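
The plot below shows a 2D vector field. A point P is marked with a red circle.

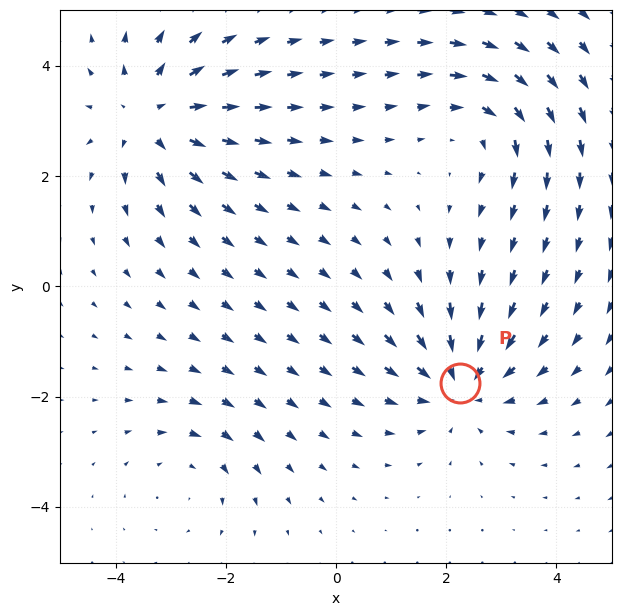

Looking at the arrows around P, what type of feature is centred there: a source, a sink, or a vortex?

sink

At P (2.2, -1.8) the arrows converge inward. Divergence about -4, curl ≈0 — negative divergence with near-zero curl is a sink.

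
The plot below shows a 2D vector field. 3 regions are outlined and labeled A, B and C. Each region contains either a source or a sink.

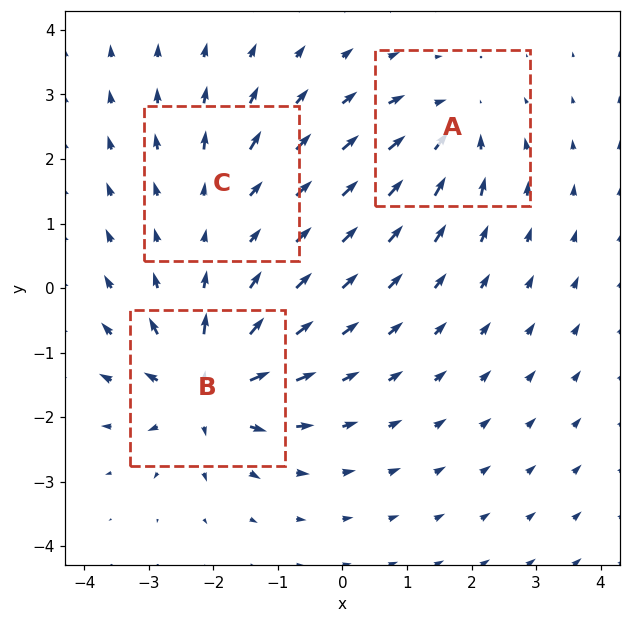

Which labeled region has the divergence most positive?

B

Divergence at each region's feature centre — A: about -4, B: about +6, C: about +2. Region B is most positive.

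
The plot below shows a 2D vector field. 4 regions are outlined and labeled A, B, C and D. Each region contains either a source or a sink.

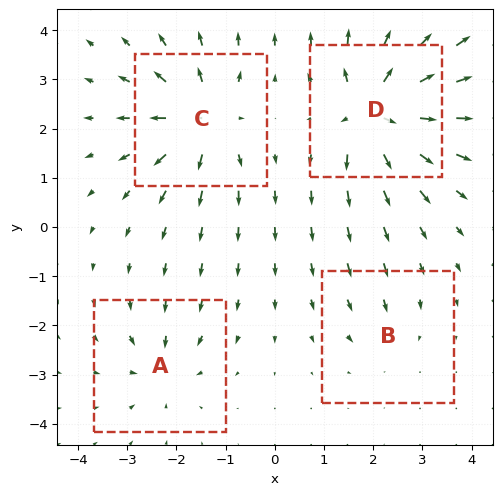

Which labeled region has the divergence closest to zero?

Divergence at each region's feature centre — A: about -4, B: about -3, C: about +6, D: about +8. Region B is closest to zero.

B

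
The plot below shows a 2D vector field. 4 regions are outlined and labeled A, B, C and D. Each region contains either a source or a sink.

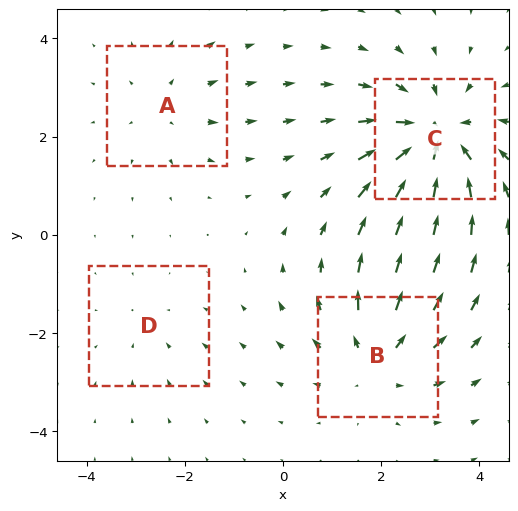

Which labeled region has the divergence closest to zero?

Divergence at each region's feature centre — A: about +3, B: about +4, C: about -6, D: about -2. Region D is closest to zero.

D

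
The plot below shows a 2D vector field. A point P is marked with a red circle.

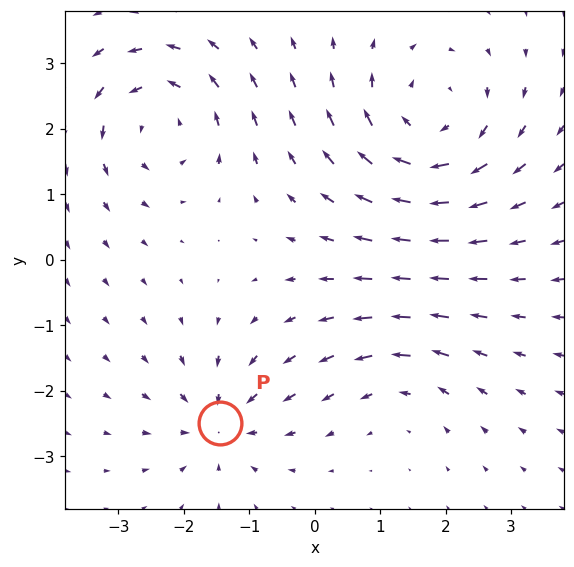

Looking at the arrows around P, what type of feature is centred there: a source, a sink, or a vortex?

At P (-1.4, -2.5) the arrows converge inward. Divergence about -4, curl ≈0 — negative divergence with near-zero curl is a sink.

sink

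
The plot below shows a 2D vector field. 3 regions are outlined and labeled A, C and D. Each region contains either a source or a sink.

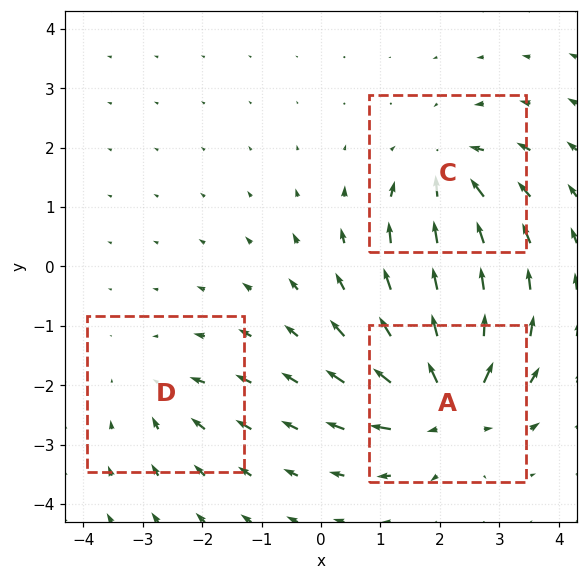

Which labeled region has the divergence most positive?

Divergence at each region's feature centre — A: about +6, C: about -4, D: about -2. Region A is most positive.

A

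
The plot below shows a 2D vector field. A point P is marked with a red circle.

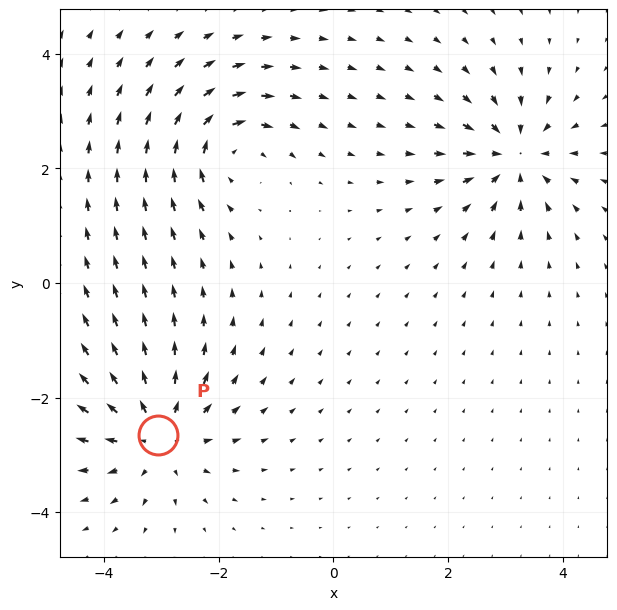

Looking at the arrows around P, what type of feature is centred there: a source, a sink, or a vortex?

source

At P (-3.1, -2.6) the arrows spread outward. Divergence about +5, curl ≈0 — positive divergence with near-zero curl is a source.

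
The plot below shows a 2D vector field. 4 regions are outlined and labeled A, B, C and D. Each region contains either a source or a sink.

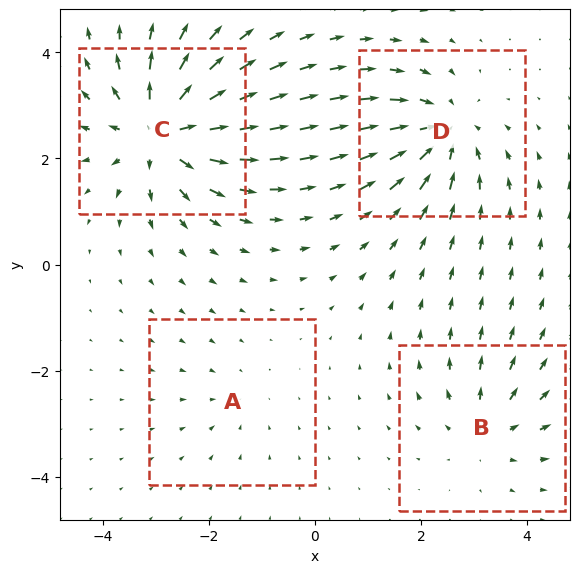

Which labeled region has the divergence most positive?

C

Divergence at each region's feature centre — A: about -2, B: about +4, C: about +8, D: about -6. Region C is most positive.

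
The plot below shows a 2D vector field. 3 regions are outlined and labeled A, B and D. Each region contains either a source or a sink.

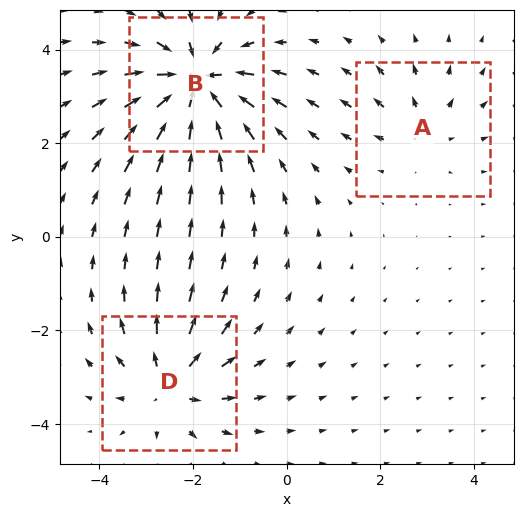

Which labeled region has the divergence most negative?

Divergence at each region's feature centre — A: about +2, B: about -6, D: about +4. Region B is most negative.

B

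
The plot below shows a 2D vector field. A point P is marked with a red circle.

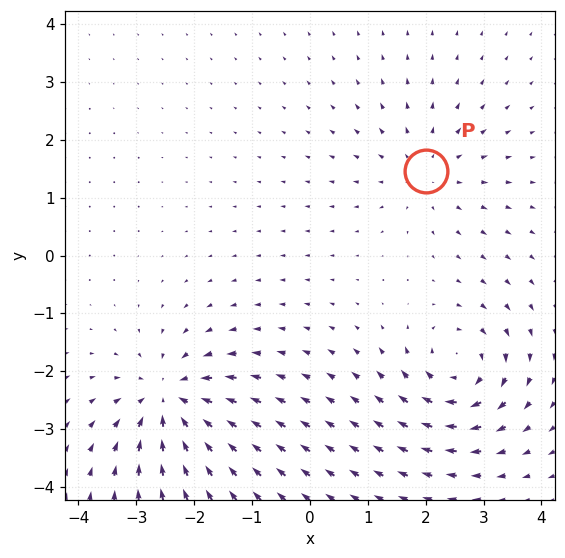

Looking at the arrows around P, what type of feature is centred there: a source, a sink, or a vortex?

At P (2.0, 1.5) the arrows spread outward. Divergence about +3, curl ≈0 — positive divergence with near-zero curl is a source.

source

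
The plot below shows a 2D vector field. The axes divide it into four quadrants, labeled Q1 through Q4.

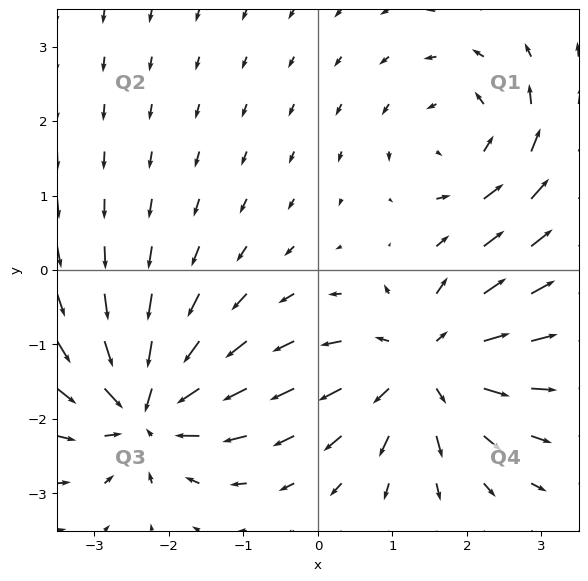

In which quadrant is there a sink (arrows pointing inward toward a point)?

The sink sits at approximately (-2.3, -1.9), which lies in quadrant Q3. The divergence there is about -6, negative as expected for a sink.

Q3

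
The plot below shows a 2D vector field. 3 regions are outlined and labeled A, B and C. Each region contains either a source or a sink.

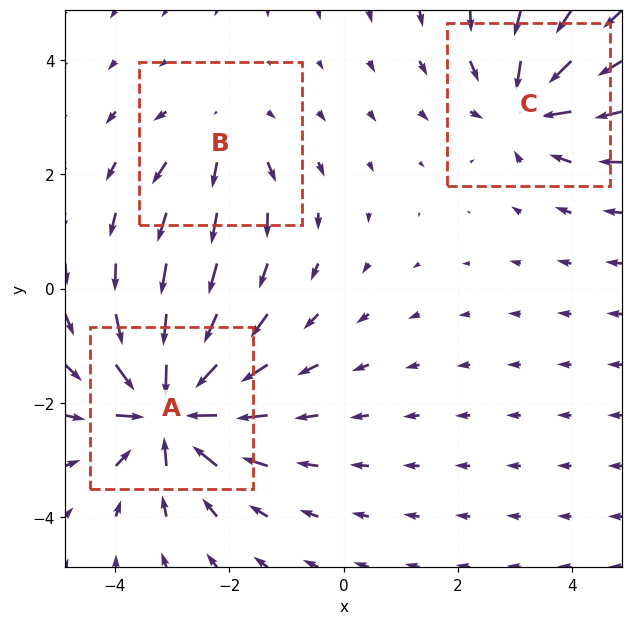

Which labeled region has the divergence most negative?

A

Divergence at each region's feature centre — A: about -6, B: about +2, C: about -4. Region A is most negative.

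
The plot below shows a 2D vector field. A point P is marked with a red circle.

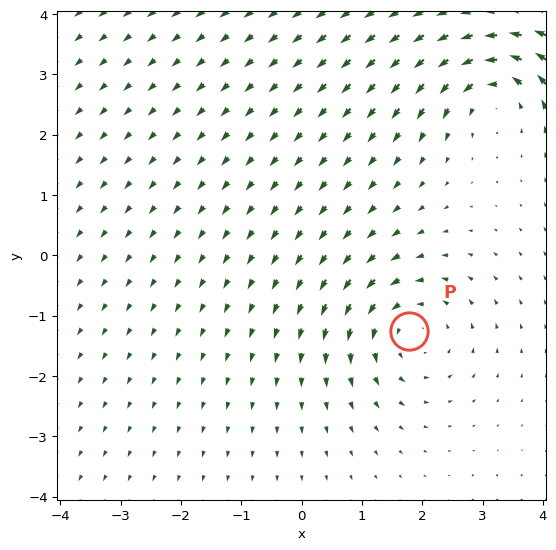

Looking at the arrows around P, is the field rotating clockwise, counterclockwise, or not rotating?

Near P at (1.8, -1.3) the arrows circulate counterclockwise. The curl (z-component) there is about +4; positive curl means counterclockwise rotation.

counterclockwise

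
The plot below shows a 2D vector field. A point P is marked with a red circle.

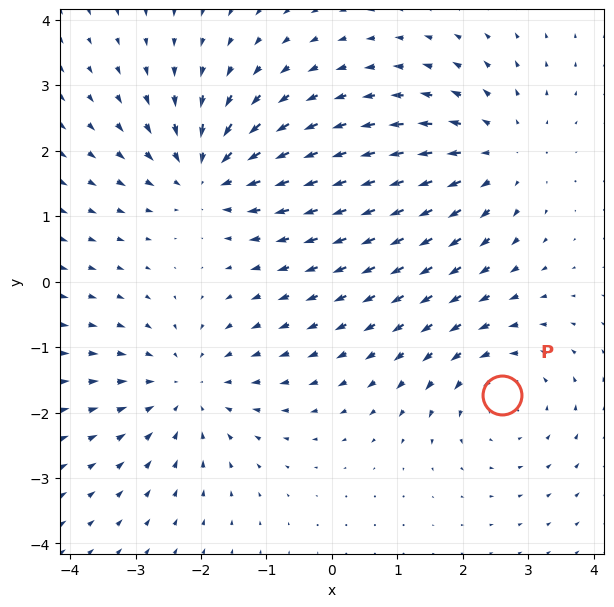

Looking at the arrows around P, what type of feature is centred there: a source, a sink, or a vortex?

vortex

At P (2.6, -1.7) the arrows circulate counterclockwise. Divergence ≈0, curl about +3 — near-zero divergence with nonzero curl is a vortex.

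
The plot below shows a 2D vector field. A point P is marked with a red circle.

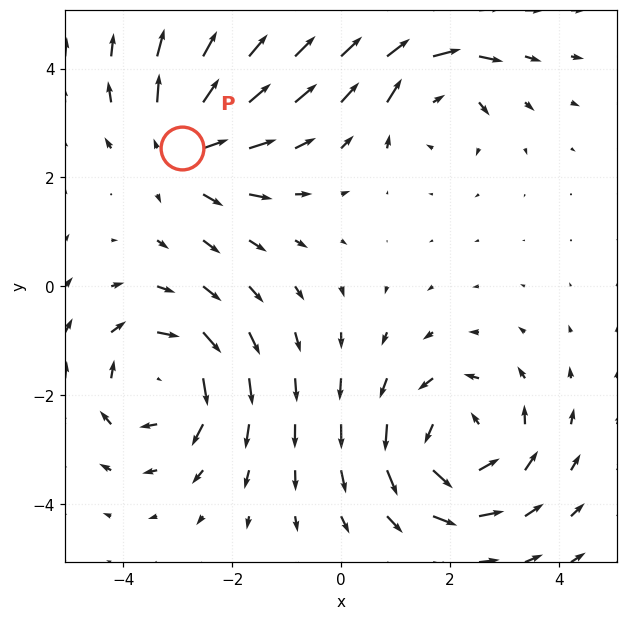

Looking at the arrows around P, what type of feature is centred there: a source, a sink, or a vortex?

At P (-2.9, 2.5) the arrows spread outward. Divergence about +4, curl ≈0 — positive divergence with near-zero curl is a source.

source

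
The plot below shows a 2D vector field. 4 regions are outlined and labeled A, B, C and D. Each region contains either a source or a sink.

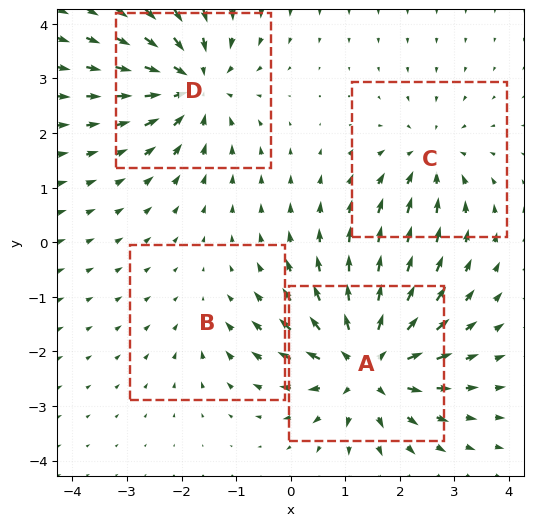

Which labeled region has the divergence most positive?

A

Divergence at each region's feature centre — A: about +7, B: about -2, C: about -4, D: about -6. Region A is most positive.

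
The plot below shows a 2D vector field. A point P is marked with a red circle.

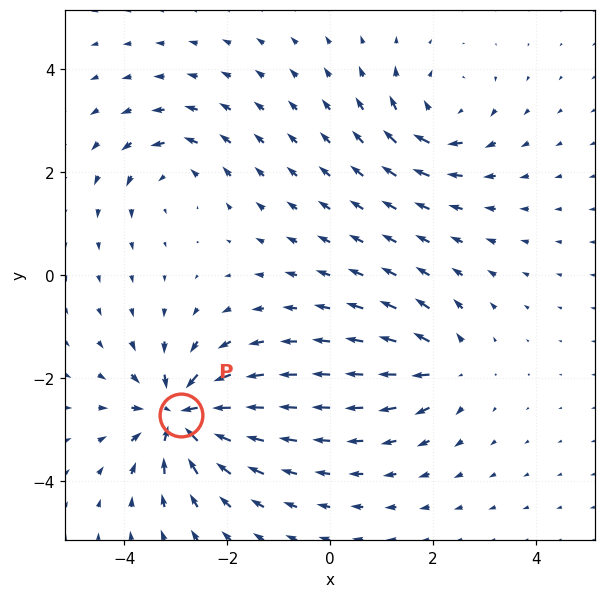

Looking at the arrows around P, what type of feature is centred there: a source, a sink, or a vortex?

sink

At P (-2.9, -2.7) the arrows converge inward. Divergence about -7, curl ≈0 — negative divergence with near-zero curl is a sink.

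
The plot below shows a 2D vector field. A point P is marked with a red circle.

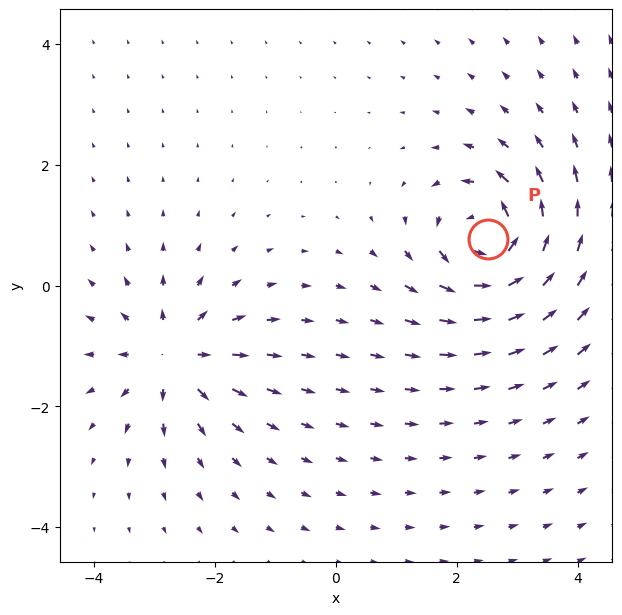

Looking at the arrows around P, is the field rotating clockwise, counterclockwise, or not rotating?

counterclockwise

Near P at (2.5, 0.8) the arrows circulate counterclockwise. The curl (z-component) there is about +5; positive curl means counterclockwise rotation.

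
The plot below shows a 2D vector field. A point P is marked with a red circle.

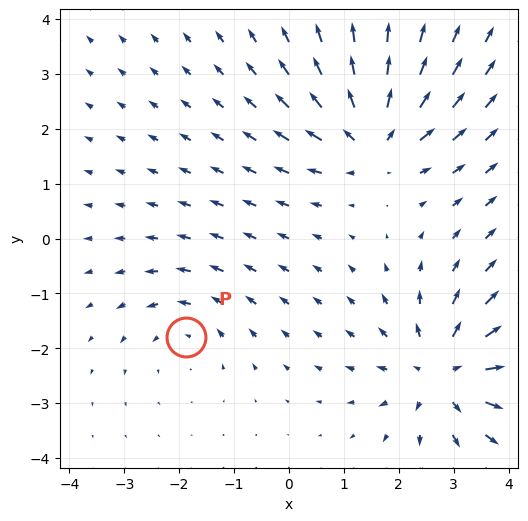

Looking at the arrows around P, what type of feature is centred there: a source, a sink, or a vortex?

At P (-1.9, -1.8) the arrows circulate counterclockwise. Divergence ≈0, curl about +3 — near-zero divergence with nonzero curl is a vortex.

vortex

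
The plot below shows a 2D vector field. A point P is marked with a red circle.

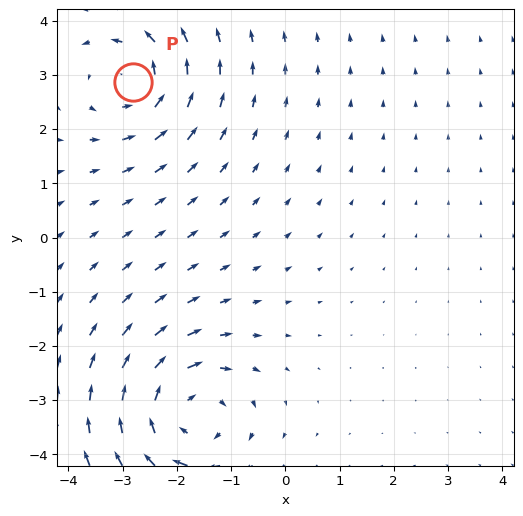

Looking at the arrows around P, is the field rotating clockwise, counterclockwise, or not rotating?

Near P at (-2.8, 2.9) the arrows circulate counterclockwise. The curl (z-component) there is about +4; positive curl means counterclockwise rotation.

counterclockwise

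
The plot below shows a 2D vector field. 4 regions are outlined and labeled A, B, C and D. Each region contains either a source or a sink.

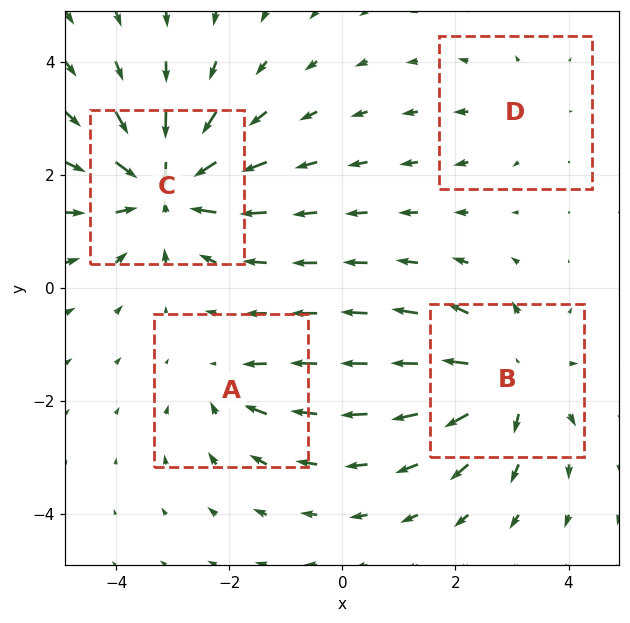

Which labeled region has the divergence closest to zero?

Divergence at each region's feature centre — A: about -3, B: about +5, C: about -7, D: about +2. Region D is closest to zero.

D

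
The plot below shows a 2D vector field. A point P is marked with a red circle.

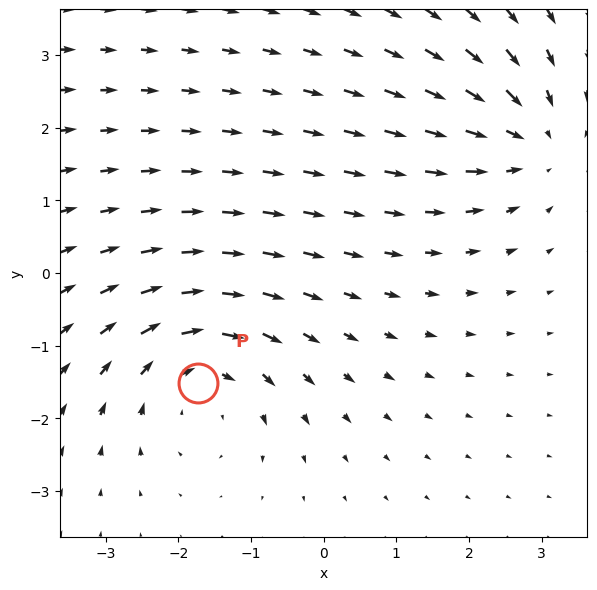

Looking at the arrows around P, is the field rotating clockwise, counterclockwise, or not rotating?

Near P at (-1.7, -1.5) the arrows circulate clockwise. The curl (z-component) there is about -4; negative curl means clockwise rotation.

clockwise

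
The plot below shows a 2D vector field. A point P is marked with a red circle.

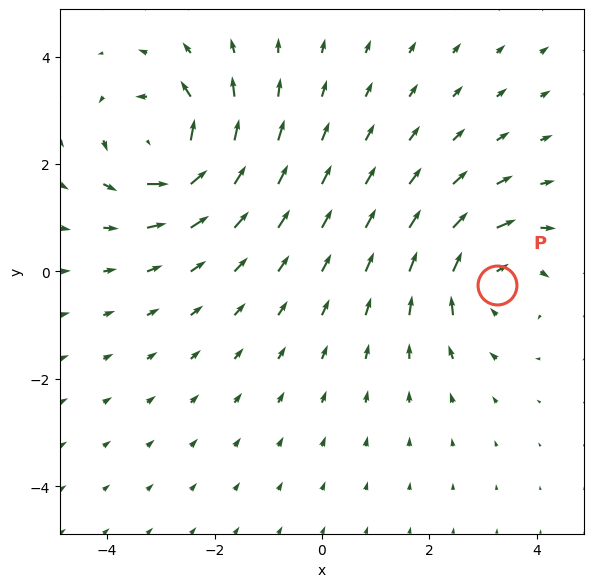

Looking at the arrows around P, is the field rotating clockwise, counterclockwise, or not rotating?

Near P at (3.3, -0.2) the arrows circulate clockwise. The curl (z-component) there is about -3; negative curl means clockwise rotation.

clockwise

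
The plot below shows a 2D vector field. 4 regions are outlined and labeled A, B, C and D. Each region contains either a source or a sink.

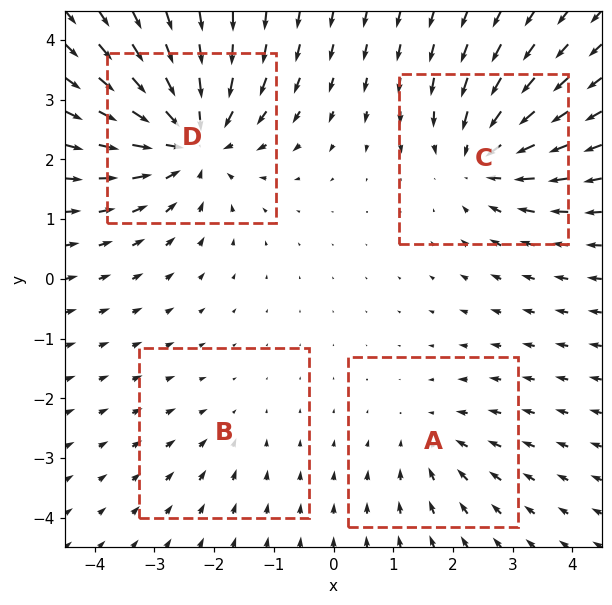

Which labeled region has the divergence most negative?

D

Divergence at each region's feature centre — A: about -3, B: about -2, C: about -5, D: about -7. Region D is most negative.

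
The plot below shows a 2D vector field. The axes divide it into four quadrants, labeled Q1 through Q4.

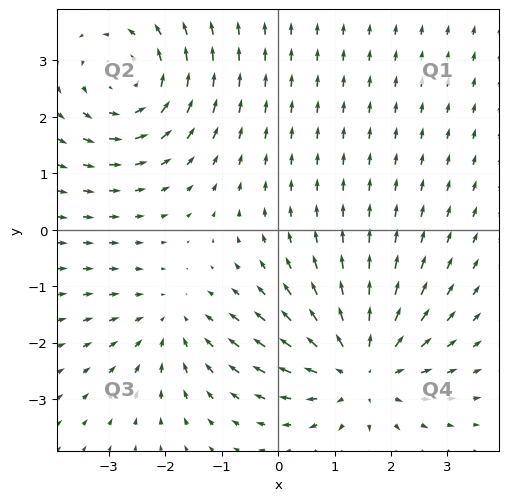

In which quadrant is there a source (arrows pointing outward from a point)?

The source sits at approximately (1.5, -2.5), which lies in quadrant Q4. The divergence there is about +4, positive as expected for a source.

Q4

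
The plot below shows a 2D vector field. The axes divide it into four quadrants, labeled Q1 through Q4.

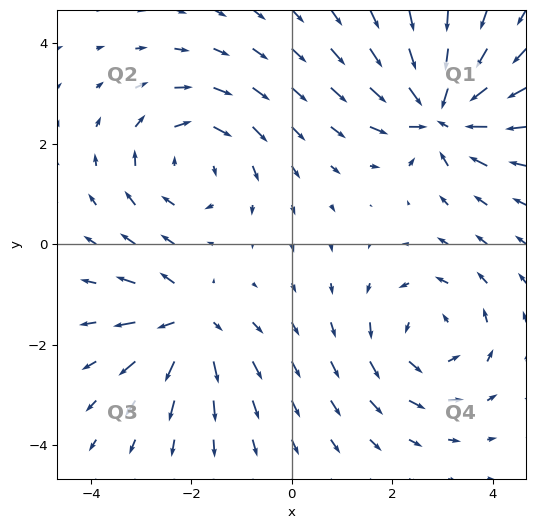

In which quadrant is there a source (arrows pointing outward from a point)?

Q3

The source sits at approximately (-2.0, -1.6), which lies in quadrant Q3. The divergence there is about +4, positive as expected for a source.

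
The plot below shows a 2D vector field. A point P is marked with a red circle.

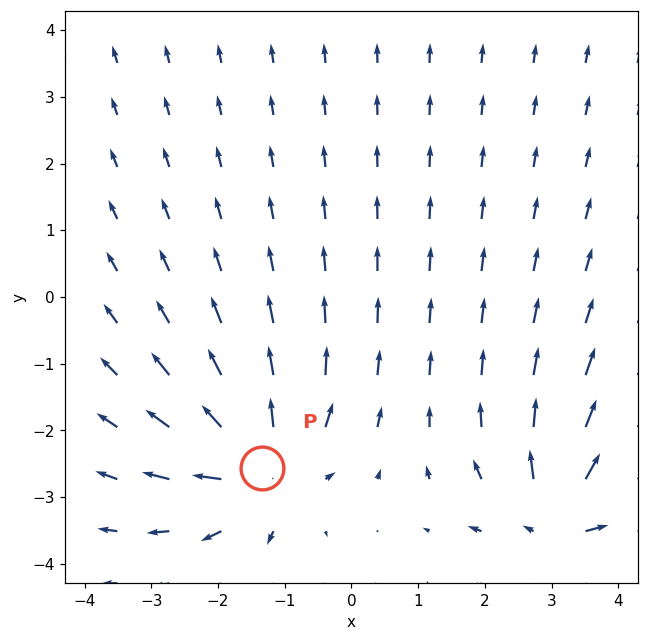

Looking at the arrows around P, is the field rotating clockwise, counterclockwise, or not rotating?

Near P at (-1.3, -2.6) the arrows show no circulation. The curl there is ≈0.

not rotating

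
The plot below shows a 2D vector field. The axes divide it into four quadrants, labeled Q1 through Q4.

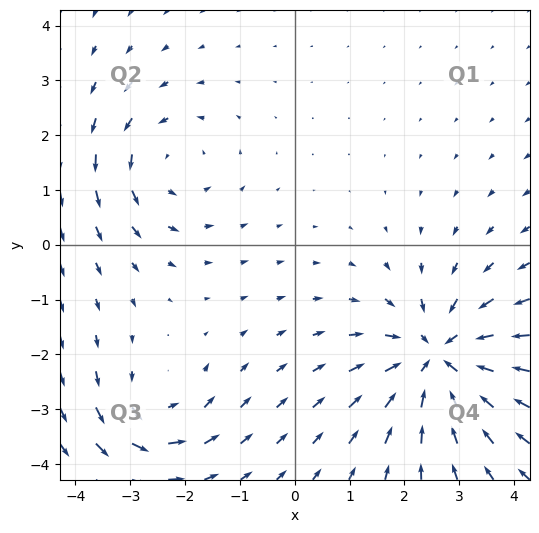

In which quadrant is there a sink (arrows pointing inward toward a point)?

Q4

The sink sits at approximately (2.6, -2.1), which lies in quadrant Q4. The divergence there is about -5, negative as expected for a sink.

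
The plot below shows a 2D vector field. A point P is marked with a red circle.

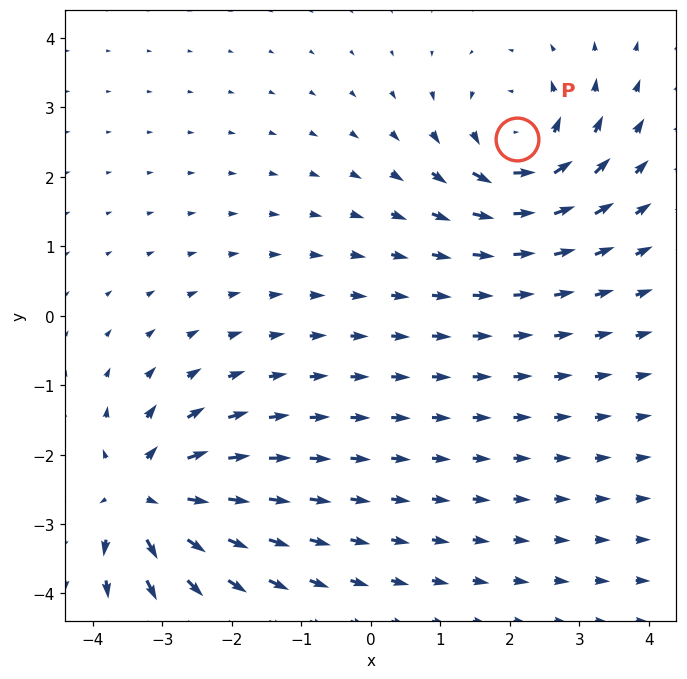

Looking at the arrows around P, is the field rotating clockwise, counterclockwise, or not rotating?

Near P at (2.1, 2.5) the arrows circulate counterclockwise. The curl (z-component) there is about +4; positive curl means counterclockwise rotation.

counterclockwise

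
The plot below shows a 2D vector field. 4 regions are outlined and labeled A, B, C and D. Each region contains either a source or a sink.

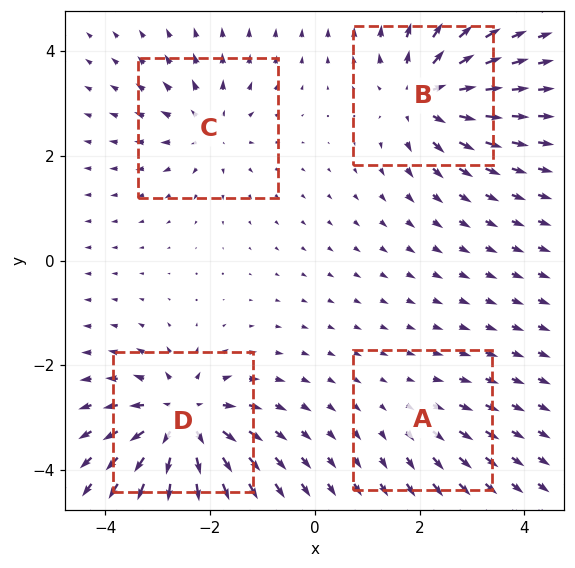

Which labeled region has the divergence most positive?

Divergence at each region's feature centre — A: about +2, B: about +6, C: about +4, D: about +8. Region D is most positive.

D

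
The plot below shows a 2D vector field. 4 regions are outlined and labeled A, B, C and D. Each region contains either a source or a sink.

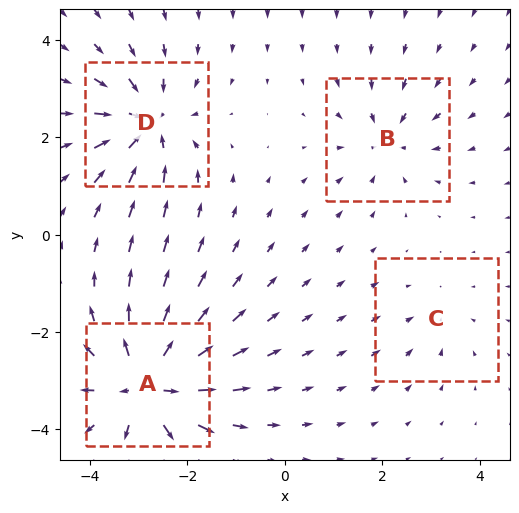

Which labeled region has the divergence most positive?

A

Divergence at each region's feature centre — A: about +8, B: about -4, C: about -2, D: about -6. Region A is most positive.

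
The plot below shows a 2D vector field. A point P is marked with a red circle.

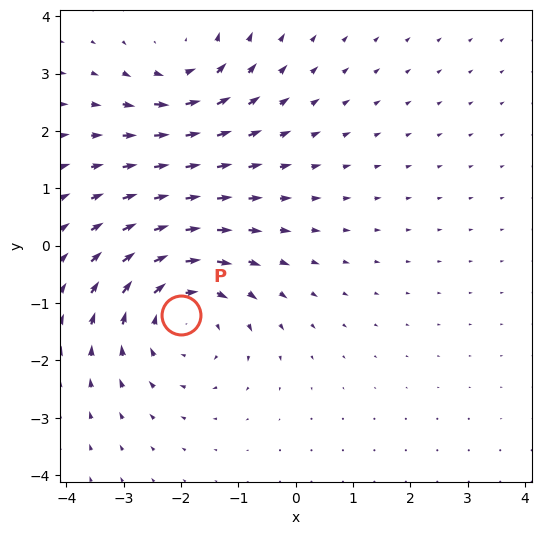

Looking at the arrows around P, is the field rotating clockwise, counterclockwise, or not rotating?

clockwise

Near P at (-2.0, -1.2) the arrows circulate clockwise. The curl (z-component) there is about -4; negative curl means clockwise rotation.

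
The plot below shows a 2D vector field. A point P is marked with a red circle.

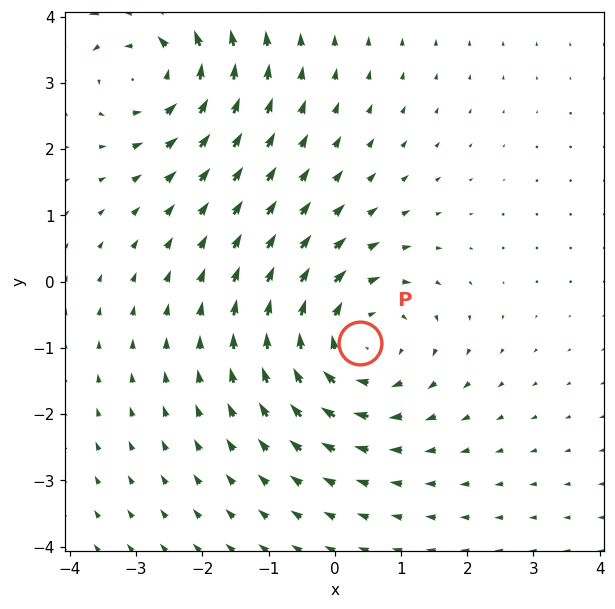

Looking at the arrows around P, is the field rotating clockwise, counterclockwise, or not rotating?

Near P at (0.4, -0.9) the arrows circulate clockwise. The curl (z-component) there is about -4; negative curl means clockwise rotation.

clockwise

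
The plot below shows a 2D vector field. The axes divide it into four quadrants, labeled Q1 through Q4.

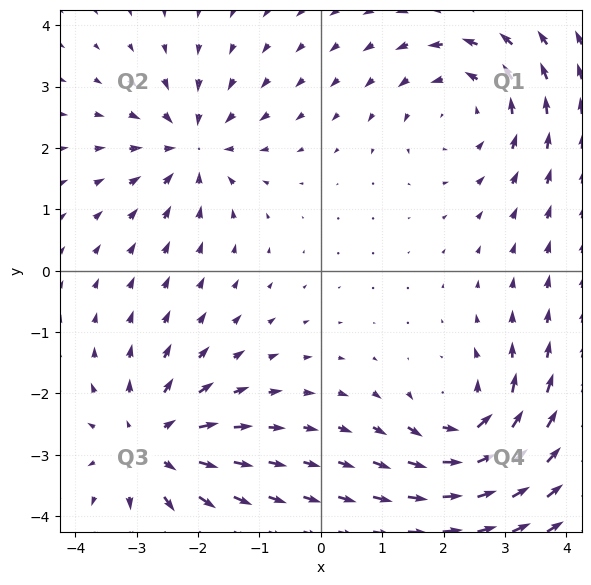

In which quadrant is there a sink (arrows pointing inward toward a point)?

The sink sits at approximately (-2.1, 2.0), which lies in quadrant Q2. The divergence there is about -4, negative as expected for a sink.

Q2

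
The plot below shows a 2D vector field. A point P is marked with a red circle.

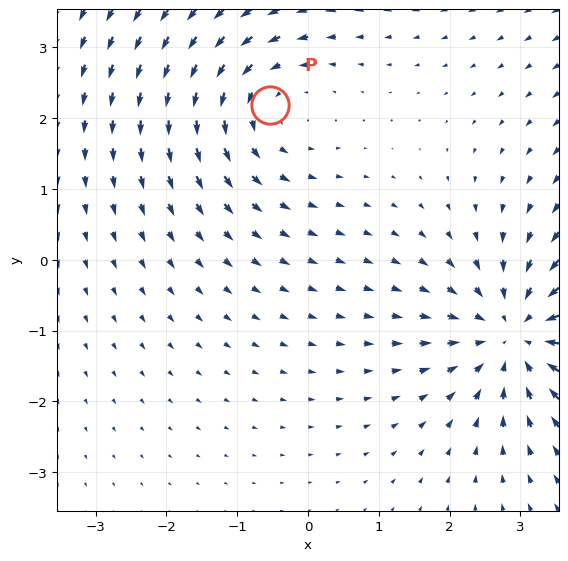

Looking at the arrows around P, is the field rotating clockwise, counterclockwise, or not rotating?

counterclockwise

Near P at (-0.5, 2.2) the arrows circulate counterclockwise. The curl (z-component) there is about +3; positive curl means counterclockwise rotation.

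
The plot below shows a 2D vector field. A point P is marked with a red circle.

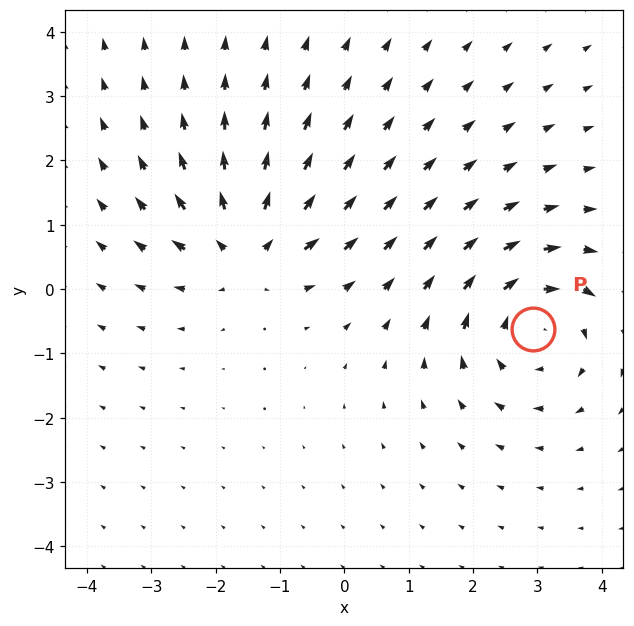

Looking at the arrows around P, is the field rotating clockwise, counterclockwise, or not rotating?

Near P at (2.9, -0.6) the arrows circulate clockwise. The curl (z-component) there is about -4; negative curl means clockwise rotation.

clockwise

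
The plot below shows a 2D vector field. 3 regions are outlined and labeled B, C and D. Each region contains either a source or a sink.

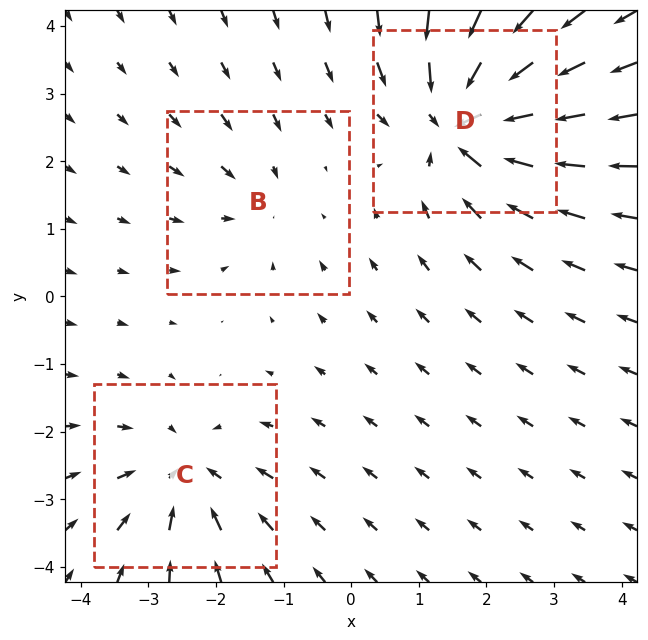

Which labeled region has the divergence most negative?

D

Divergence at each region's feature centre — B: about -2, C: about -3, D: about -5. Region D is most negative.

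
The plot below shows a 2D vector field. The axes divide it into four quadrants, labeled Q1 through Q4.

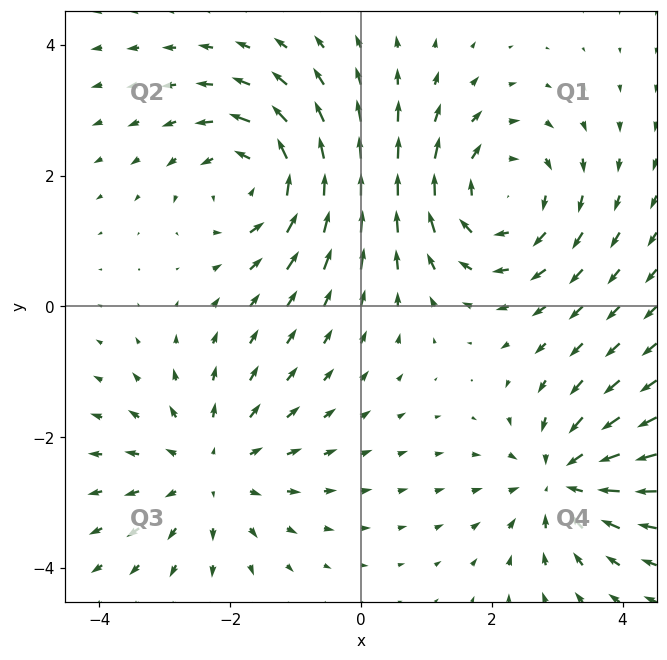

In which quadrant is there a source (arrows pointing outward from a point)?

The source sits at approximately (-2.3, -2.5), which lies in quadrant Q3. The divergence there is about +3, positive as expected for a source.

Q3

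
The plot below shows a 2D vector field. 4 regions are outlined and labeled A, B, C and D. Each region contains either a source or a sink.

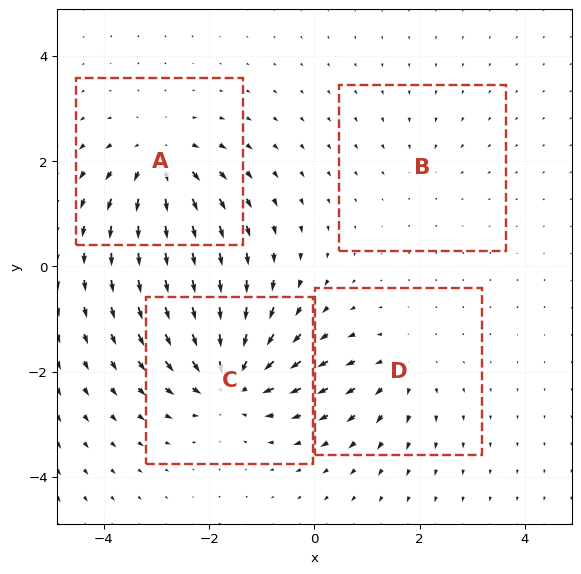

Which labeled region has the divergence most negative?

Divergence at each region's feature centre — A: about +6, B: about -2, C: about -7, D: about +4. Region C is most negative.

C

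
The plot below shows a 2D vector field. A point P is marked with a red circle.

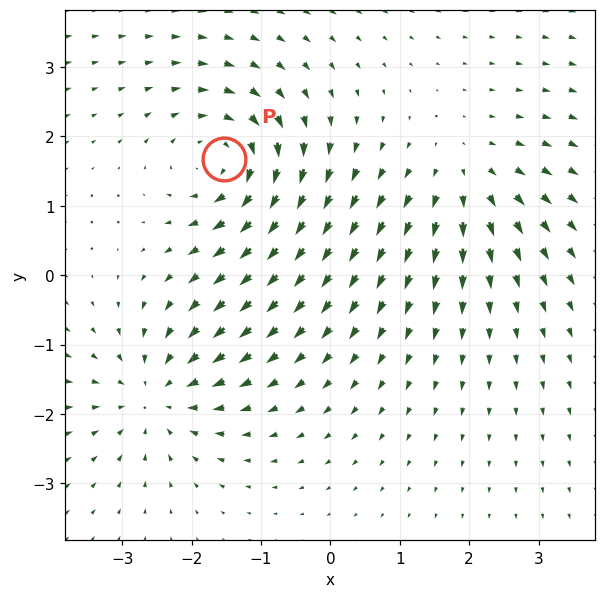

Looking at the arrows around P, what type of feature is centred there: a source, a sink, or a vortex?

vortex

At P (-1.5, 1.7) the arrows circulate clockwise. Divergence ≈0, curl about -6 — near-zero divergence with nonzero curl is a vortex.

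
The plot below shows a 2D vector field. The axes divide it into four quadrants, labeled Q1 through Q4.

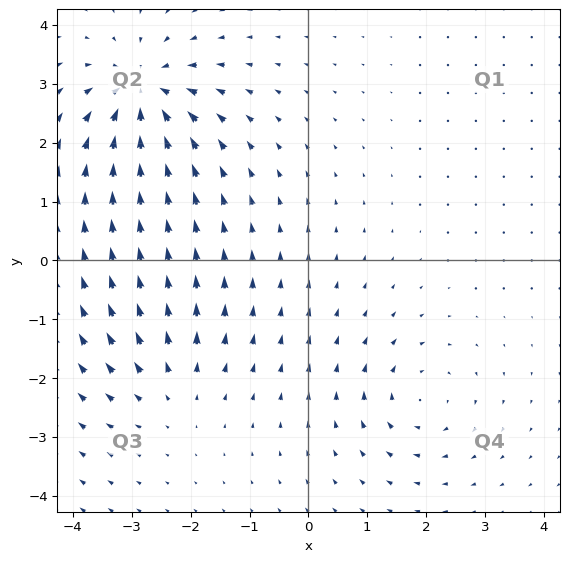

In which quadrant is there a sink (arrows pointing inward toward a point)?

The sink sits at approximately (-2.8, 2.9), which lies in quadrant Q2. The divergence there is about -6, negative as expected for a sink.

Q2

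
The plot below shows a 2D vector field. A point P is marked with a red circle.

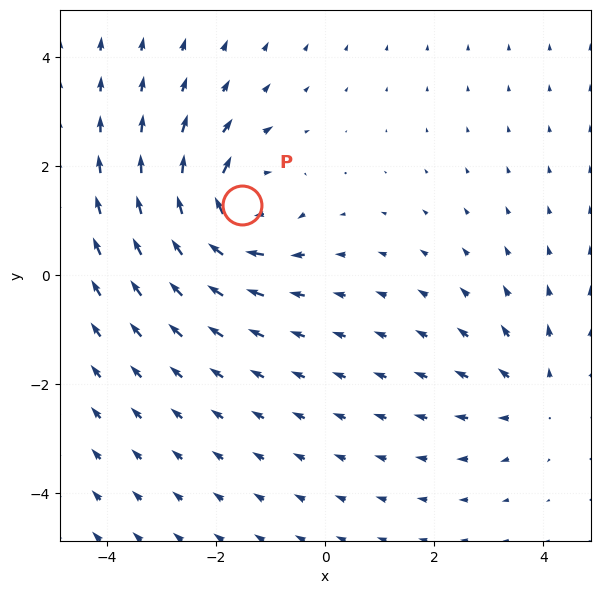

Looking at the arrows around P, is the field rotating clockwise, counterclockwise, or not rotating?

clockwise

Near P at (-1.5, 1.3) the arrows circulate clockwise. The curl (z-component) there is about -5; negative curl means clockwise rotation.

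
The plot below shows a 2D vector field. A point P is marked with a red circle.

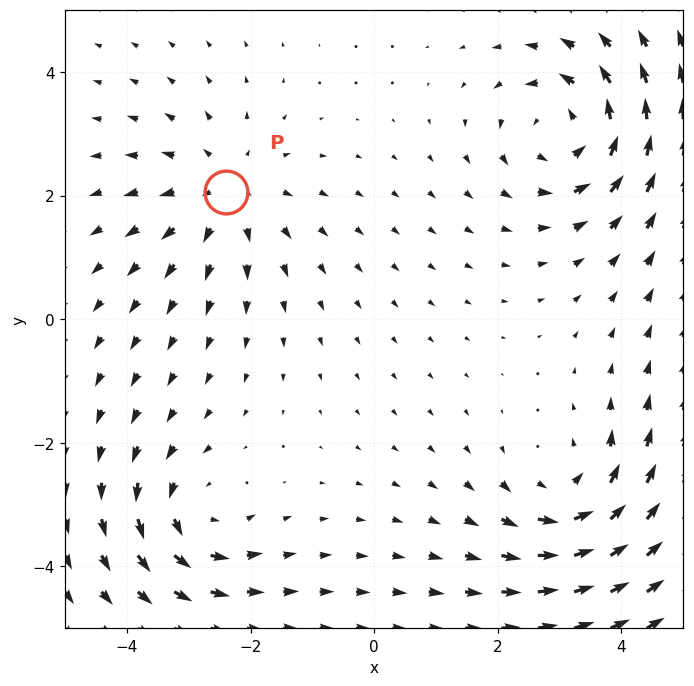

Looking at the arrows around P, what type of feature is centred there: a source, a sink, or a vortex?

At P (-2.4, 2.1) the arrows spread outward. Divergence about +3, curl ≈0 — positive divergence with near-zero curl is a source.

source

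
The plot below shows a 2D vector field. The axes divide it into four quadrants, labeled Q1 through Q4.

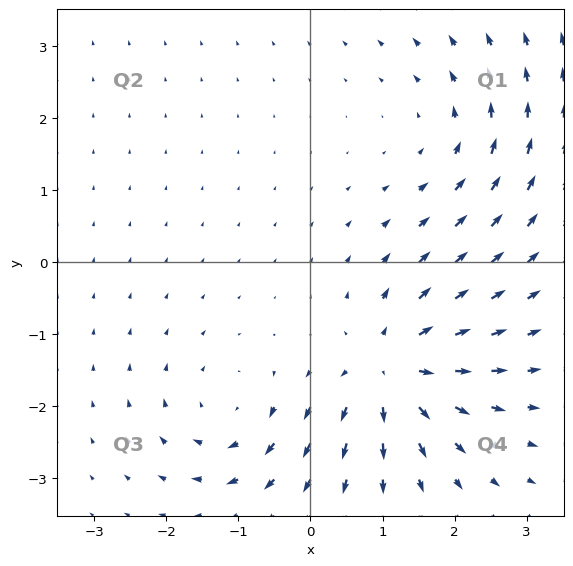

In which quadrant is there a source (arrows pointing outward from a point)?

Q4

The source sits at approximately (1.1, -1.5), which lies in quadrant Q4. The divergence there is about +6, positive as expected for a source.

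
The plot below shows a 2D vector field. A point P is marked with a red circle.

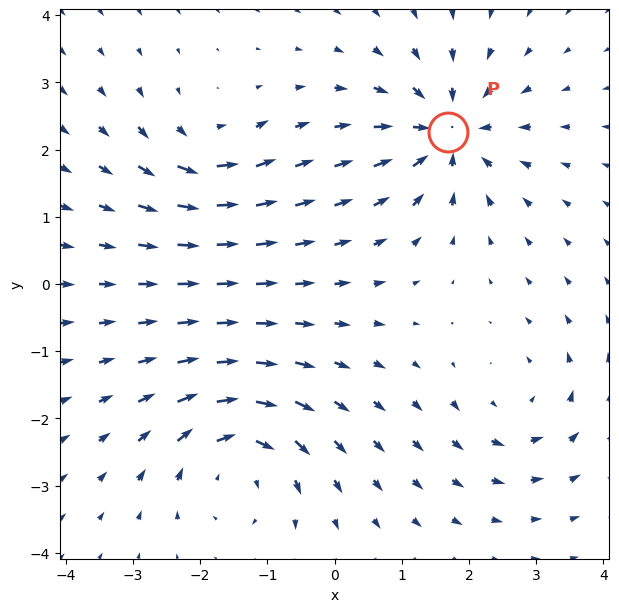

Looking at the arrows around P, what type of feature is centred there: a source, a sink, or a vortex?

sink

At P (1.7, 2.3) the arrows converge inward. Divergence about -6, curl ≈0 — negative divergence with near-zero curl is a sink.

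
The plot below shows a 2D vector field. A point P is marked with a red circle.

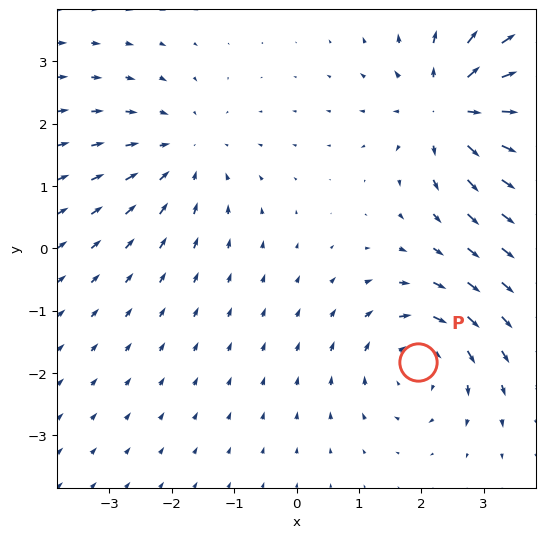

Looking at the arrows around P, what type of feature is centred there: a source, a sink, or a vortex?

vortex

At P (1.9, -1.8) the arrows circulate clockwise. Divergence ≈0, curl about -4 — near-zero divergence with nonzero curl is a vortex.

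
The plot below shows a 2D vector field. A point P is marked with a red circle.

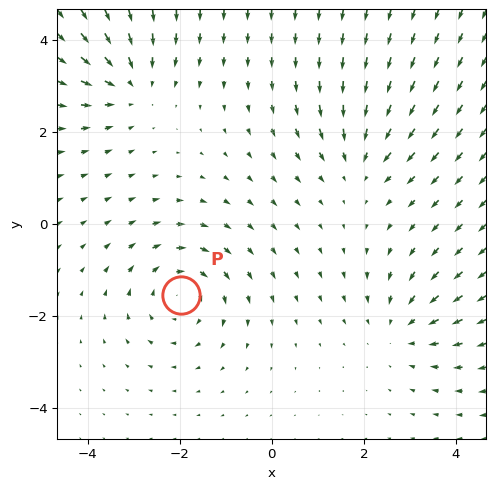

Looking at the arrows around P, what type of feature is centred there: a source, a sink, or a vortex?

At P (-2.0, -1.5) the arrows circulate clockwise. Divergence ≈0, curl about -4 — near-zero divergence with nonzero curl is a vortex.

vortex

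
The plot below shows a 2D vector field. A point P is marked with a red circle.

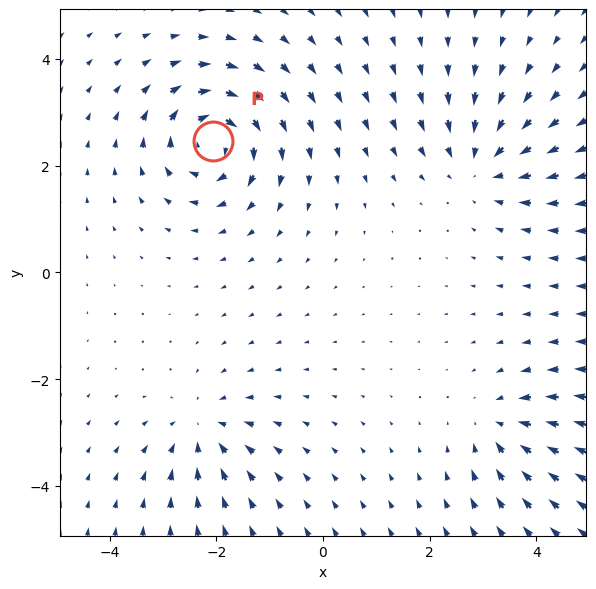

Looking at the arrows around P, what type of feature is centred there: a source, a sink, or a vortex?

At P (-2.1, 2.5) the arrows circulate clockwise. Divergence ≈0, curl about -6 — near-zero divergence with nonzero curl is a vortex.

vortex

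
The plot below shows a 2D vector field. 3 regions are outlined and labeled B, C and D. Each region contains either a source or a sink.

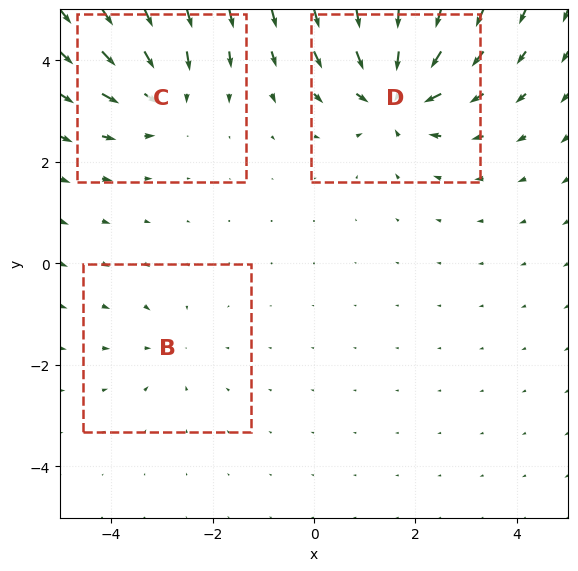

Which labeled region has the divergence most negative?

D

Divergence at each region's feature centre — B: about -2, C: about -4, D: about -6. Region D is most negative.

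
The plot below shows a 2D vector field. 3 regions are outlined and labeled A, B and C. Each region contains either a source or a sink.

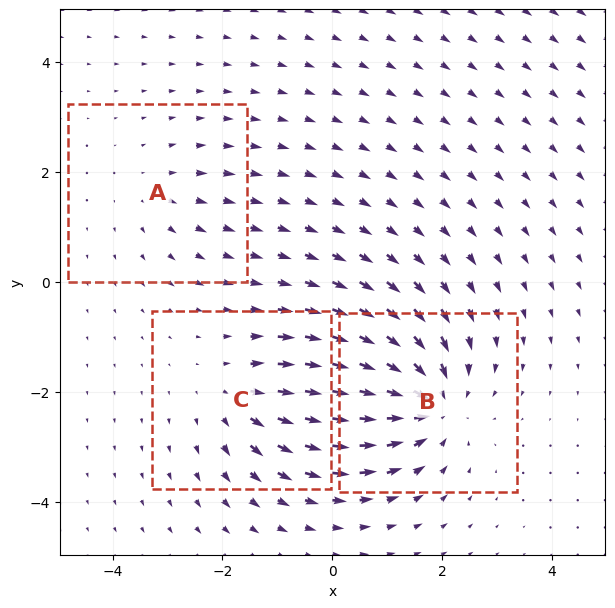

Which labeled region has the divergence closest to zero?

Divergence at each region's feature centre — A: about +2, B: about -5, C: about +3. Region A is closest to zero.

A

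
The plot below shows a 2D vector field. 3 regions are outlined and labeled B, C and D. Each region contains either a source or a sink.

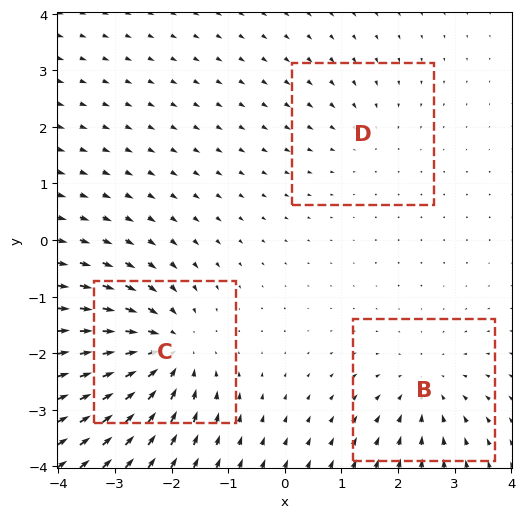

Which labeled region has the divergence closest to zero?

D

Divergence at each region's feature centre — B: about -3, C: about -5, D: about -2. Region D is closest to zero.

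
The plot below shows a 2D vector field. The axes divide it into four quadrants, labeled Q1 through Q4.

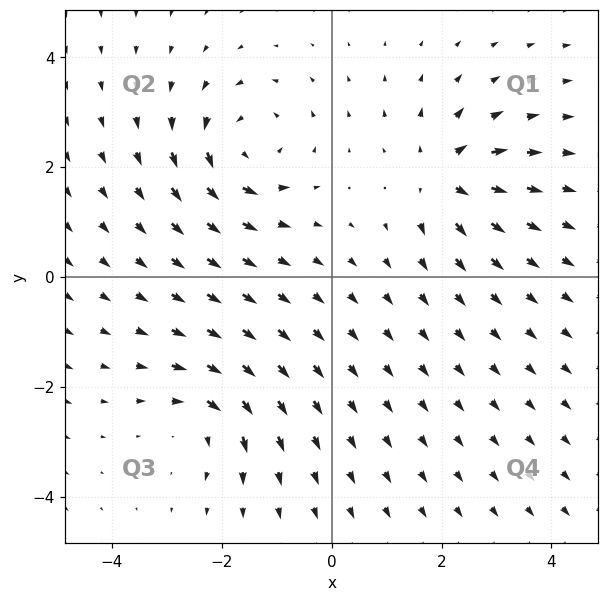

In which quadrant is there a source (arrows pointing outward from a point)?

The source sits at approximately (2.0, 1.8), which lies in quadrant Q1. The divergence there is about +5, positive as expected for a source.

Q1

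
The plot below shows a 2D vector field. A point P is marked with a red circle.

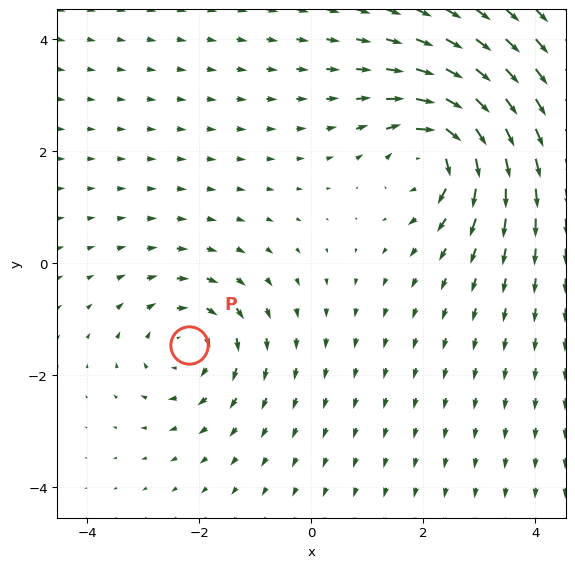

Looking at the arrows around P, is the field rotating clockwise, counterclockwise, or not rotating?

Near P at (-2.2, -1.5) the arrows circulate clockwise. The curl (z-component) there is about -3; negative curl means clockwise rotation.

clockwise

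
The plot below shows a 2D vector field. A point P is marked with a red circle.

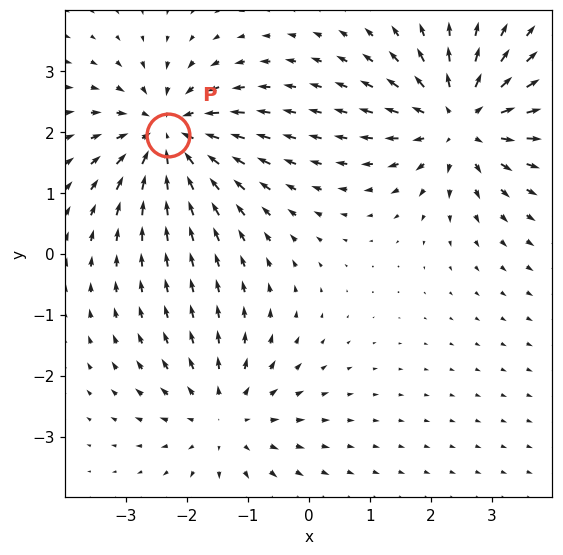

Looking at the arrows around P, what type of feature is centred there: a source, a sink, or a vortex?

At P (-2.3, 2.0) the arrows converge inward. Divergence about -5, curl ≈0 — negative divergence with near-zero curl is a sink.

sink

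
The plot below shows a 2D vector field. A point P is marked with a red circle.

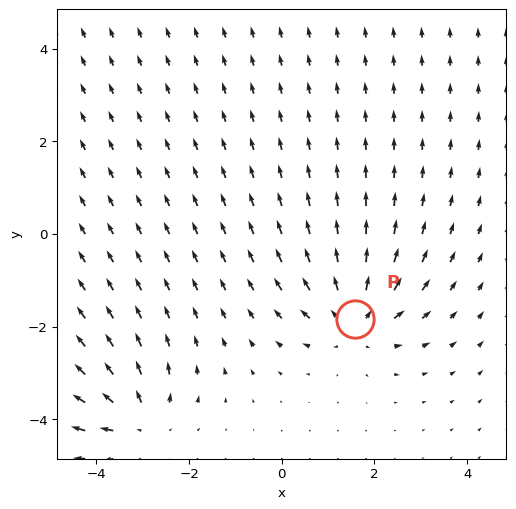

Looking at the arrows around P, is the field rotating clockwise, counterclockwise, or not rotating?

Near P at (1.6, -1.8) the arrows show no circulation. The curl there is ≈0.

not rotating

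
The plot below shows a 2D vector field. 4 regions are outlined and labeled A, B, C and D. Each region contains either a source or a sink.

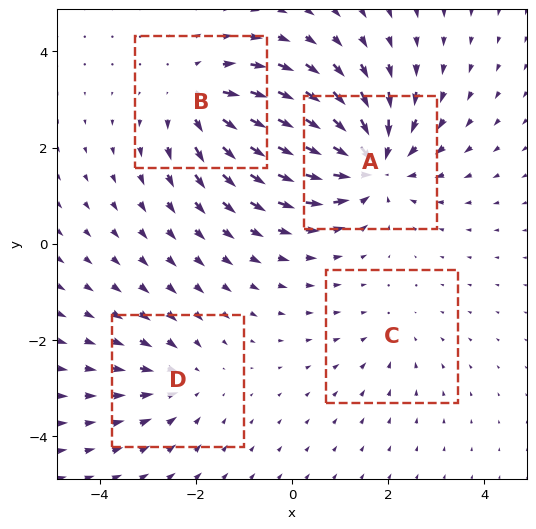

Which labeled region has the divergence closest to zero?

C

Divergence at each region's feature centre — A: about -7, B: about +5, C: about -2, D: about -3. Region C is closest to zero.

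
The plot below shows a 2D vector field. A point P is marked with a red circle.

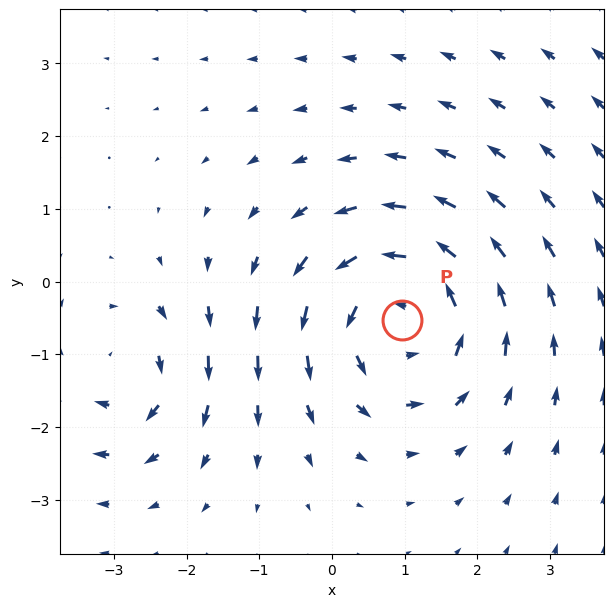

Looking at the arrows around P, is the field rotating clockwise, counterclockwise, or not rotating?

Near P at (1.0, -0.5) the arrows circulate counterclockwise. The curl (z-component) there is about +4; positive curl means counterclockwise rotation.

counterclockwise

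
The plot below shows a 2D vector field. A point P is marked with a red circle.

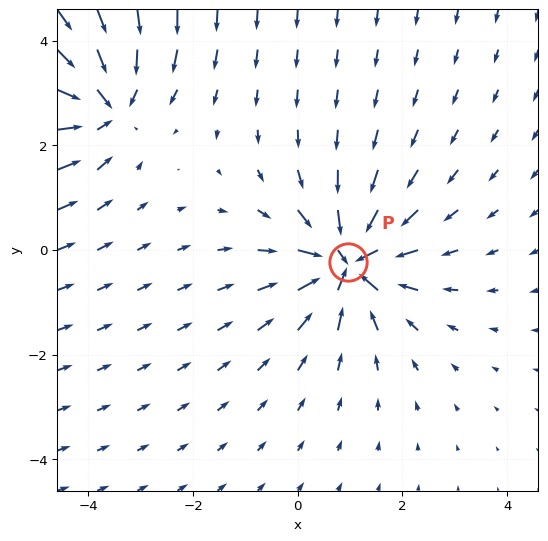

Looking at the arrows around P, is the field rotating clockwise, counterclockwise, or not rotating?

not rotating

Near P at (1.0, -0.2) the arrows show no circulation. The curl there is ≈0.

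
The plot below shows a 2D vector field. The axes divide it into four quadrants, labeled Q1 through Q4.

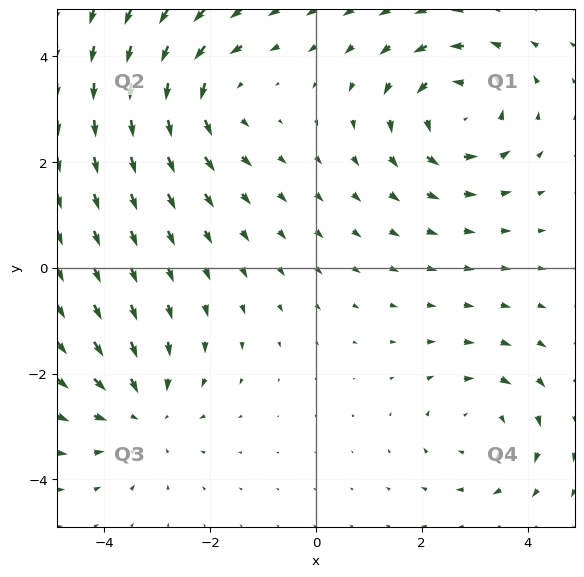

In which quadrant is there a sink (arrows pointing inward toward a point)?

The sink sits at approximately (-3.3, -2.7), which lies in quadrant Q3. The divergence there is about -3, negative as expected for a sink.

Q3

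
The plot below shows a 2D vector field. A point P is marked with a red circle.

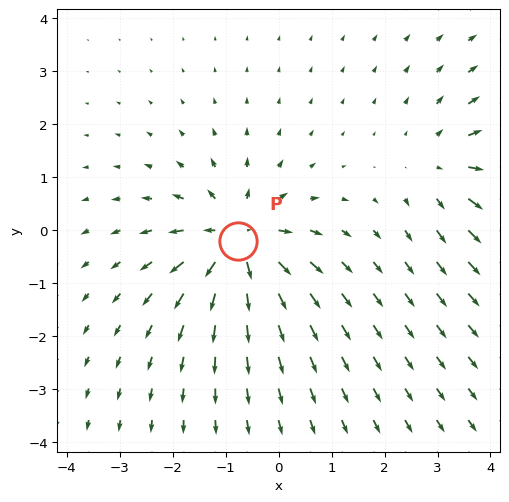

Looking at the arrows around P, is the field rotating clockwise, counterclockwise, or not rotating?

not rotating

Near P at (-0.8, -0.2) the arrows show no circulation. The curl there is ≈0.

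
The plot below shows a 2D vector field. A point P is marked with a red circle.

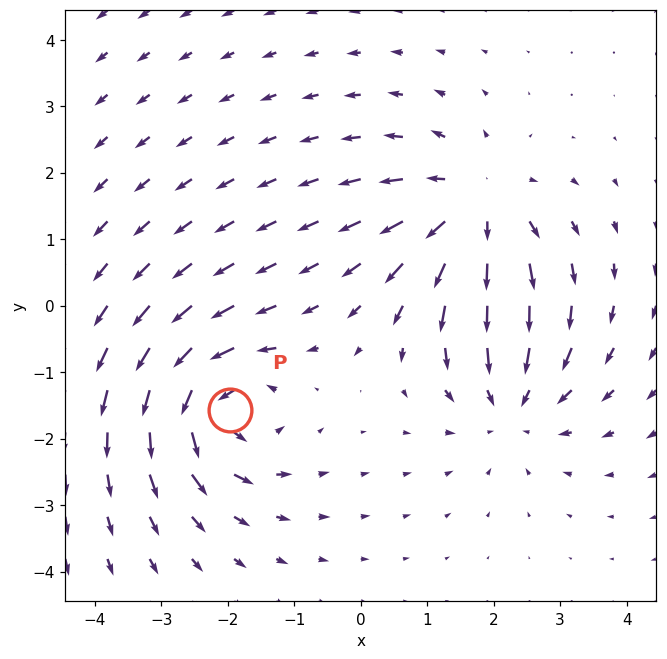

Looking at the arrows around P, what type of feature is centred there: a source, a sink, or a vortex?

vortex

At P (-2.0, -1.6) the arrows circulate counterclockwise. Divergence ≈0, curl about +6 — near-zero divergence with nonzero curl is a vortex.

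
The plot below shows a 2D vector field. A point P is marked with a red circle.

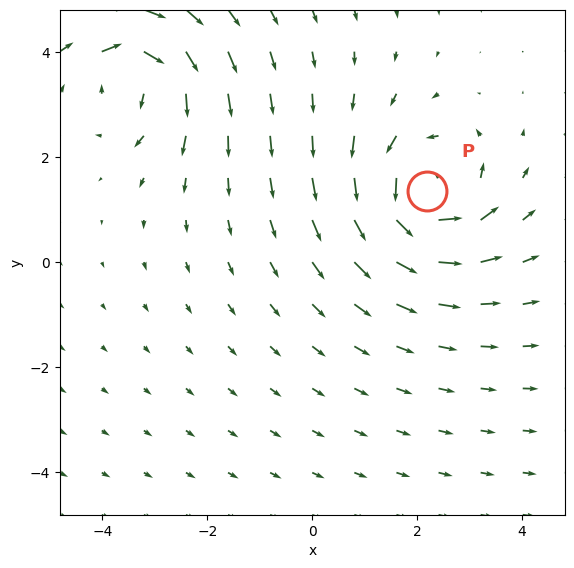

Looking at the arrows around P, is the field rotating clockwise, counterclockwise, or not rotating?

counterclockwise

Near P at (2.2, 1.3) the arrows circulate counterclockwise. The curl (z-component) there is about +7; positive curl means counterclockwise rotation.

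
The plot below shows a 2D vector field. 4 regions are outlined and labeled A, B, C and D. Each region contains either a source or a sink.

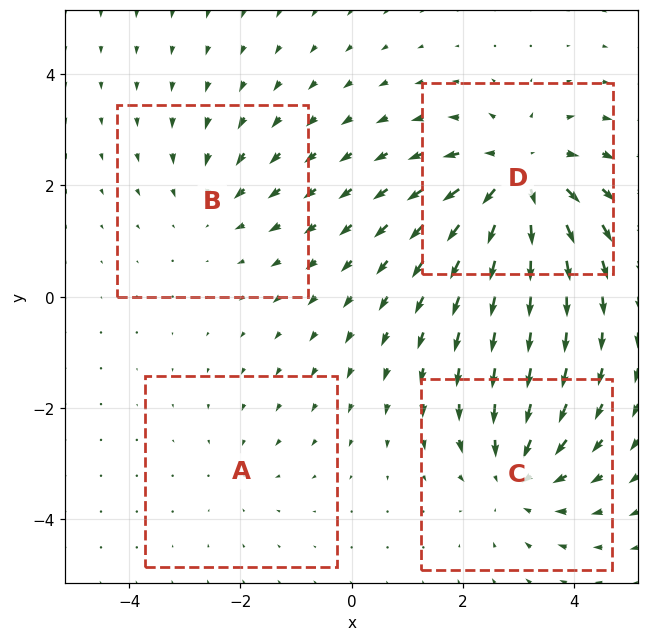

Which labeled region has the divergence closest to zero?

A

Divergence at each region's feature centre — A: about -2, B: about -3, C: about -4, D: about +6. Region A is closest to zero.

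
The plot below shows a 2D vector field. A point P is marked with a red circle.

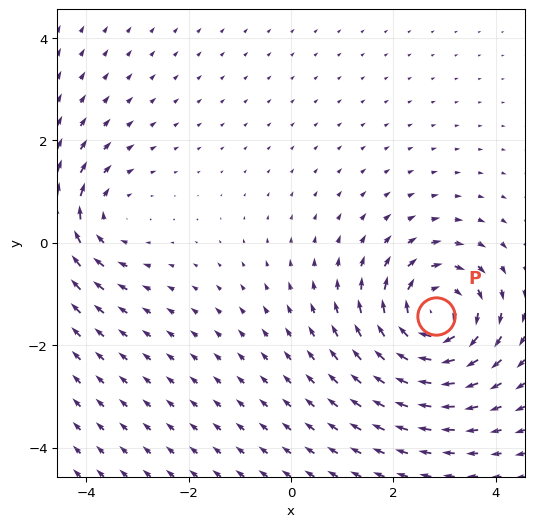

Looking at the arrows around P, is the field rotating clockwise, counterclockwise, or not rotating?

clockwise

Near P at (2.8, -1.4) the arrows circulate clockwise. The curl (z-component) there is about -4; negative curl means clockwise rotation.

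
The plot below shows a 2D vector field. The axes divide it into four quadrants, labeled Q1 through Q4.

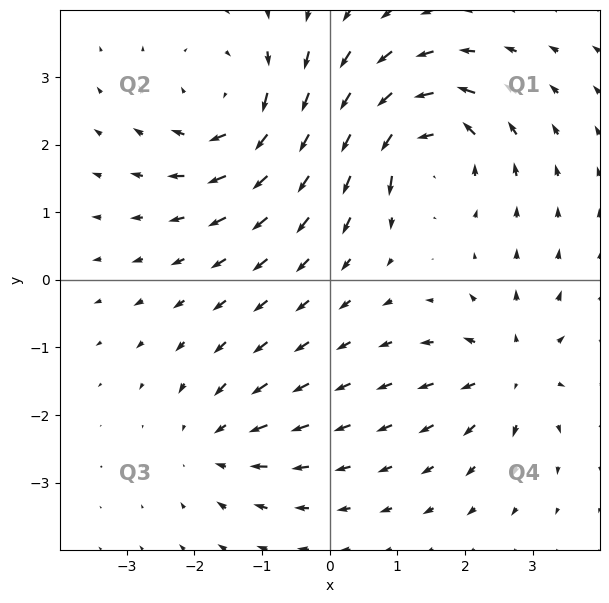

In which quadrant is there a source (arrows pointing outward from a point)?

The source sits at approximately (2.7, -1.3), which lies in quadrant Q4. The divergence there is about +4, positive as expected for a source.

Q4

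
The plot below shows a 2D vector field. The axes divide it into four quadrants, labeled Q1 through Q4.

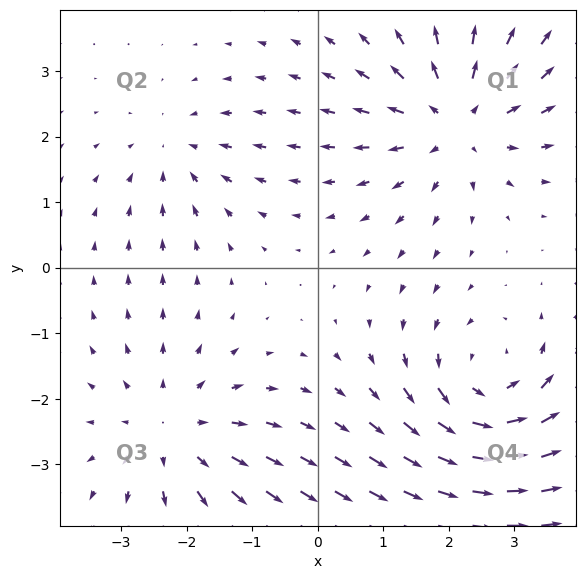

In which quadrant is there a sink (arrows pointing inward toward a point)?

The sink sits at approximately (-2.2, 1.8), which lies in quadrant Q2. The divergence there is about -3, negative as expected for a sink.

Q2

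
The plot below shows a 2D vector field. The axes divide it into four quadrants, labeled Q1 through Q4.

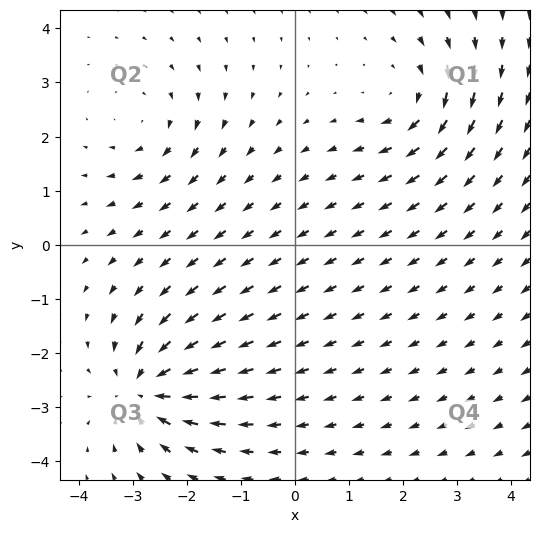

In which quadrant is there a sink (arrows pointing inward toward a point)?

The sink sits at approximately (-2.8, -2.7), which lies in quadrant Q3. The divergence there is about -5, negative as expected for a sink.

Q3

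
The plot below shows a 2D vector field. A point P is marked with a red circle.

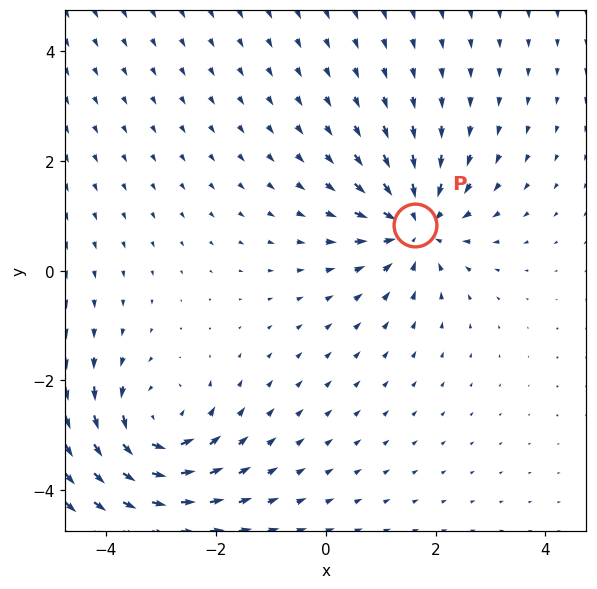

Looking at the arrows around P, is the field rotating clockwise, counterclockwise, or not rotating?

Near P at (1.6, 0.8) the arrows show no circulation. The curl there is ≈0.

not rotating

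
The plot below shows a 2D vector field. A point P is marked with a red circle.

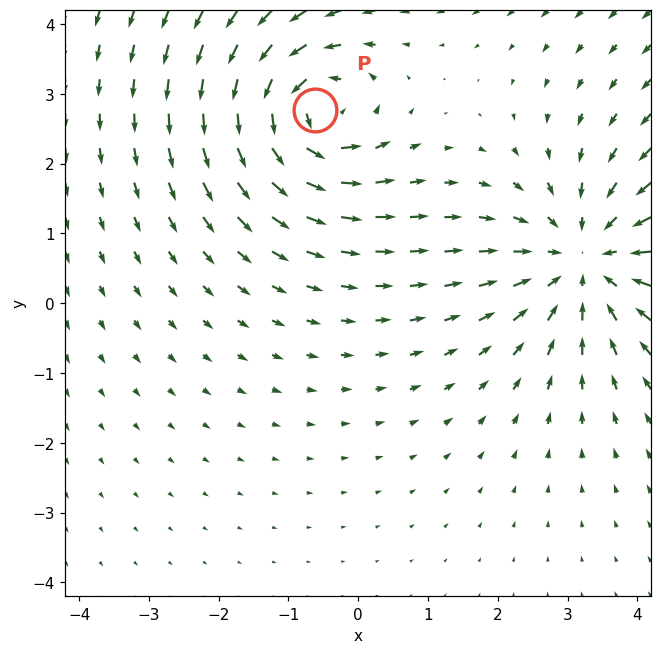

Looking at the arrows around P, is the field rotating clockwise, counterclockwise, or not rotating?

Near P at (-0.6, 2.8) the arrows circulate counterclockwise. The curl (z-component) there is about +5; positive curl means counterclockwise rotation.

counterclockwise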